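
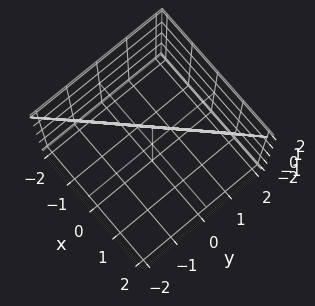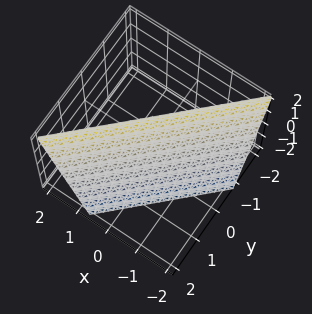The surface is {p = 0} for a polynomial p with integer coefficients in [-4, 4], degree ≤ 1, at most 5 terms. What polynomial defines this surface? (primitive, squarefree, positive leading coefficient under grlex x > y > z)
The degree is 1 — every cross-section is a straight line — this is a plane.
From the axis intercepts and sections: it crosses the z-axis at the gridline z = 2.
These observations pin down the coefficients.

3*x - 3*y - z + 2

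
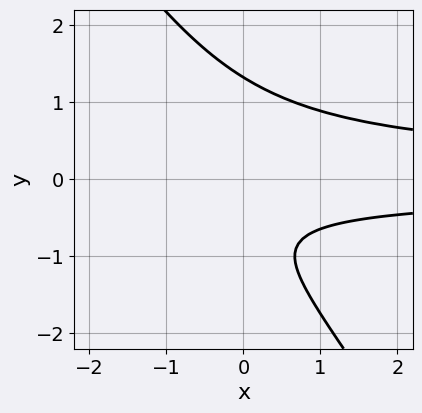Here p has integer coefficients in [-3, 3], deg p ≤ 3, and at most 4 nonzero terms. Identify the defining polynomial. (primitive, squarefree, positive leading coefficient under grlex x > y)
3*x*y^2 + 2*y^3 - 2*y - 2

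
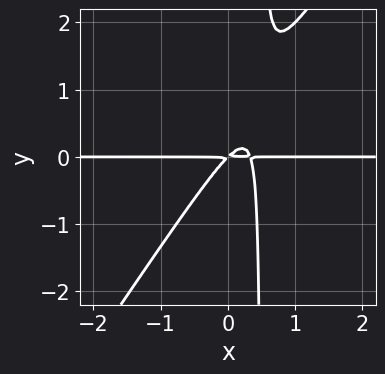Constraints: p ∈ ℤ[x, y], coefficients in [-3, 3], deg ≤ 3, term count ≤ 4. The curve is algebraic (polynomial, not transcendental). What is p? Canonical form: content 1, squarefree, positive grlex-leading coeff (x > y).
3*x^2*y - 2*x*y^2 - x*y + y^2

(a) Degree: a generic line meets the curve in up to 3 points, so deg p = 3.
(b) From the axis intercepts and sections: the visible x-axis segment lies entirely on the curve.
(c) Solving for integer coefficients yields p as stated.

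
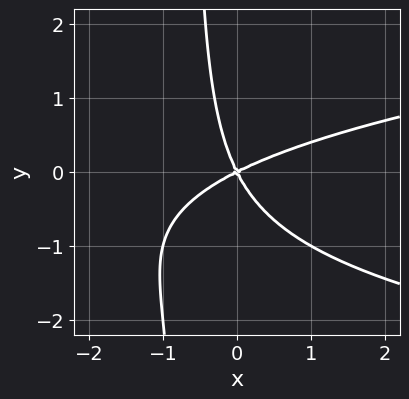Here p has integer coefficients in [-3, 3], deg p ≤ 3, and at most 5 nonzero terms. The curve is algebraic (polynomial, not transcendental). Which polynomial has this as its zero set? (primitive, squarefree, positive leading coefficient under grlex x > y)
3*x*y^2 - 2*x^2 + 3*x*y + 2*y^2

(a) The degree is 3 — the shape is more complex than any degree-2 curve.
(b) Against the integer gridlines: it meets the x-axis at x = 0 (among the integer gridlines); one y-axis crossing is at y = 0.
(c) Matching integer coefficients to the picture gives p.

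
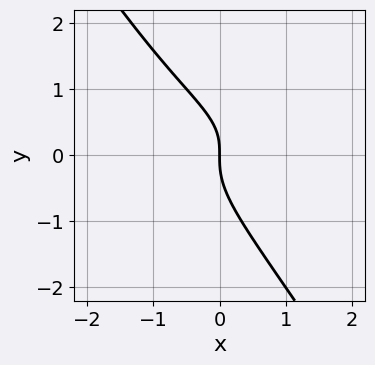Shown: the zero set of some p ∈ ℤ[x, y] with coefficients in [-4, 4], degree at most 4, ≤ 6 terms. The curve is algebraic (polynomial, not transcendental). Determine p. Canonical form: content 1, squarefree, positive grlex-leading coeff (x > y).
First, degree: no degree-2 curve has this shape, so deg p = 3.
Then, from the visible intercepts: one x-axis crossing is at x = 0; it crosses the y-axis at the gridline y = 0.
Finally, the integer polynomial consistent with all of this is the stated p.

3*x*y^2 + 2*y^3 - x*y + 2*x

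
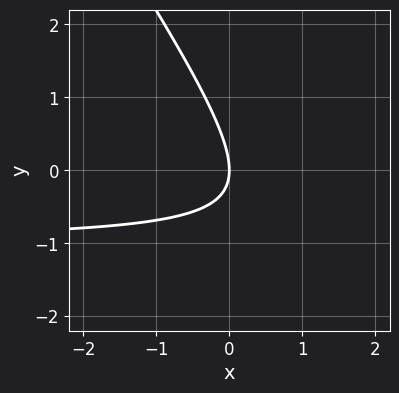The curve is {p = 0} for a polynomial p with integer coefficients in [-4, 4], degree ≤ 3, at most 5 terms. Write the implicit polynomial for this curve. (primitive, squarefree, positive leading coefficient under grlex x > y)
3*x*y + 2*y^2 + 3*x

deg p = 2.
Observable constraints: one y-axis crossing is at y = 0; it crosses the x-axis at the gridline x = 0.
Together with the visible shape, these determine p as stated.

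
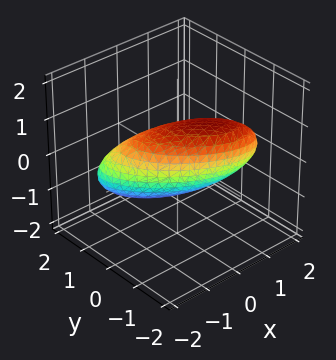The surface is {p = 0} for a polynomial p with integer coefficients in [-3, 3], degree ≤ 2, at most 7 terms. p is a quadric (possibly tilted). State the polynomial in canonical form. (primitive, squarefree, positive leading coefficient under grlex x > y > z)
First, degree: no degree-1 surface has this shape, so deg p = 2.
Next, observable constraints: the z-axis gridline crossings are at z ∈ {-1, 1}; among the integer gridlines, it crosses the y-axis at y ∈ {-1, 1}.
Finally, together with the visible shape, these determine p as stated.

2*x^2 + 3*x*y + 3*y^2 + 2*y*z + 3*z^2 - 3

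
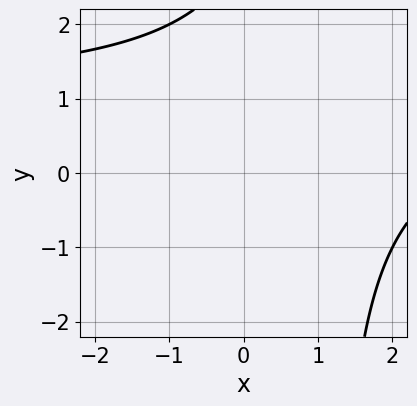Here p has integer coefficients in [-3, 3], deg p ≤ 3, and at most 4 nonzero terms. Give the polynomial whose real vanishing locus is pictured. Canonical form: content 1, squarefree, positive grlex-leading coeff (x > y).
x*y - x - y + 3

(a) The degree is 2 — the shape is more complex than any degree-1 curve.
(b) From the axis intercepts and sections: the curve avoids every integer x-axis point in the box; no y-intercept at any integer in the box.
(c) Matching integer coefficients to the picture gives p.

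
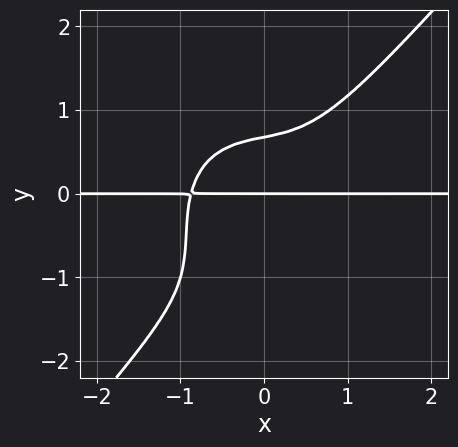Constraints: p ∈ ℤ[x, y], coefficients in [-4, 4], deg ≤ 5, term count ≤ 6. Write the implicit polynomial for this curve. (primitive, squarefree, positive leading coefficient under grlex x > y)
3*x^3*y - 2*y^4 + 2*x*y^2 - 3*y^3 + 2*y

1. The degree is 4 — a generic line meets the curve in up to 4 points.
2. Checking where it meets the axes: the visible x-axis segment lies entirely on the curve; it meets the y-axis at y = 0 (among the integer gridlines).
3. Solving for integer coefficients yields p as stated.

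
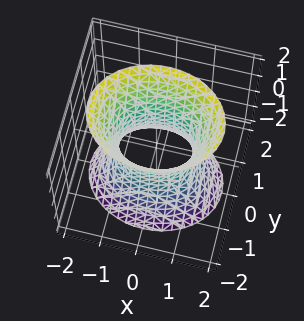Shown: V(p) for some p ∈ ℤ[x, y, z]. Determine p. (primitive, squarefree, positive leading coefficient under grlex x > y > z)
The degree is 2 — one connected sheet with a waist; a quadric.
Symmetries: mirror symmetry z ↦ −z ⇒ only even powers of z; it's symmetric under x → −x, forcing even powers of x; the y ↦ −y reflection is a symmetry, so y appears only in even powers.
Reading off the gridlines: among the integer gridlines, it crosses the x-axis at x ∈ {-1, 1}; no z-intercept at any integer in the box.
The integer polynomial consistent with all of this is the stated p.

2*x^2 + 3*y^2 - z^2 - 2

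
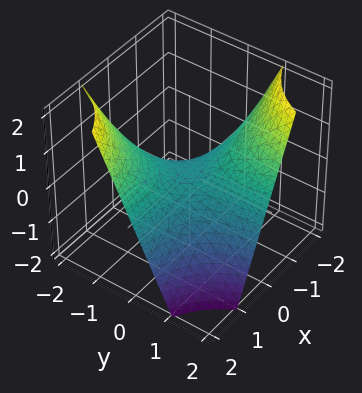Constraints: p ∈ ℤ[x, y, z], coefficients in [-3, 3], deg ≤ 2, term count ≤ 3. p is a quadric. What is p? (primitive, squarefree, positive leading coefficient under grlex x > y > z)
1. Degree: a saddle surface; a quadric, so deg p = 2.
2. From the axis intercepts and sections: one z-axis crossing is at z = 0; the visible x-axis segment lies entirely on the surface.
3. Matching integer coefficients to the picture gives p. Check: (0, -2, 0) on the y-axis lies on the surface, and p(0, -2, 0) = 0. ✓

x*y + z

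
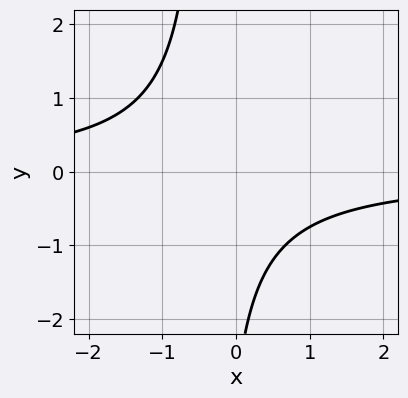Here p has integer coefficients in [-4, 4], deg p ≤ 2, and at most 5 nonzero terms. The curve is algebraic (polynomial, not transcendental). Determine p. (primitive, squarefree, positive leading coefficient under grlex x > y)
3*x*y + y + 3

1. Degree: a generic line meets the curve in up to 2 points, so deg p = 2.
2. From the visible intercepts: it misses every integer gridline on the y-axis; no x-intercept at any integer in the box.
3. The integer polynomial consistent with all of this is the stated p.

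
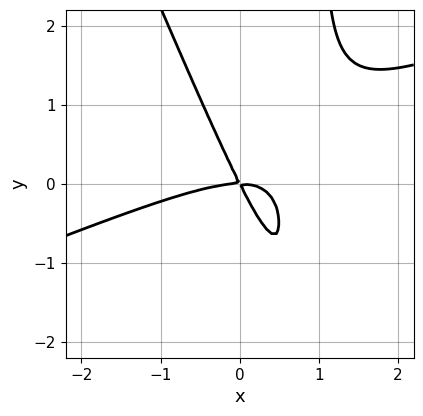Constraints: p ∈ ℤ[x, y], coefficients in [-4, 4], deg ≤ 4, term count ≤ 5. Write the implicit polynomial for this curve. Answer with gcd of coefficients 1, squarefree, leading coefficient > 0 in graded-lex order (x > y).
x^3 - 2*x^2*y - x*y^2 + 2*x*y + y^2

First, degree: the shape is more complex than any degree-2 curve, so deg p = 3.
Next, against the integer gridlines: it meets the y-axis at y = 0 (among the integer gridlines); it crosses the x-axis at the gridline x = 0.
Finally, fitting integer coefficients to these (and the overall shape) gives p.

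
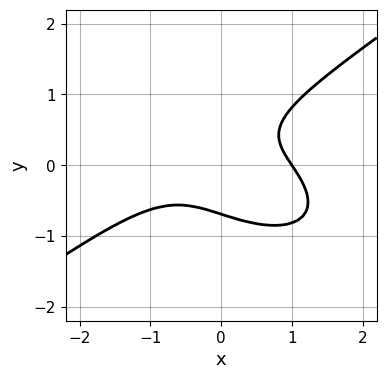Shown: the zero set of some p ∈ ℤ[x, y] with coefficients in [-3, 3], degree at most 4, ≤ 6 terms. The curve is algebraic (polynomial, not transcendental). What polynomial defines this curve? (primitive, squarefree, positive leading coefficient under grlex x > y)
First, the degree is 3 — no degree-2 curve has this shape.
Next, against the integer gridlines: it crosses the x-axis at the gridline x = 1.
Finally, the integer polynomial consistent with all of this is the stated p.

x^3 - 3*y^3 + 2*x*y - 1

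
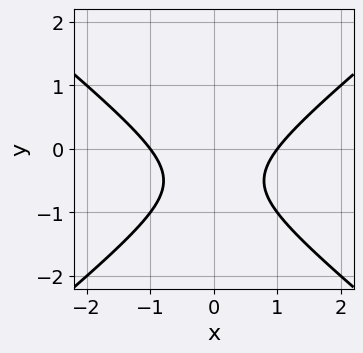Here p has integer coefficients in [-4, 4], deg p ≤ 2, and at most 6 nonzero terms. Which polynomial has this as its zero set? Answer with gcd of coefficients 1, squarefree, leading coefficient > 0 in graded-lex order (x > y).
2*x^2 - 3*y^2 - 3*y - 2

The degree is 2 — no degree-1 curve has this shape.
Symmetries: the x ↦ −x reflection is a symmetry, so x appears only in even powers.
Reading off the gridlines: it misses every integer gridline on the y-axis; among the integer gridlines, it crosses the x-axis at x ∈ {-1, 1}.
Solving for integer coefficients yields p as stated.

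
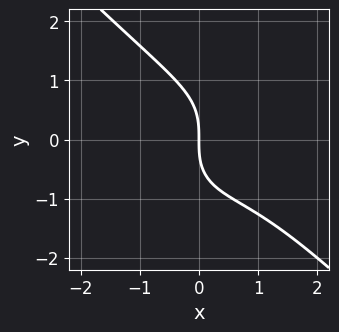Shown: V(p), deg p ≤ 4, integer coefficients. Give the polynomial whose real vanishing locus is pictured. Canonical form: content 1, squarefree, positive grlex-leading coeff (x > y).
x^3 + y^3 - x^2 + 2*x

First, degree: the shape is more complex than any degree-2 curve, so deg p = 3.
Next, against the integer gridlines: it meets the y-axis at y = 0 (among the integer gridlines); it crosses the x-axis at the gridline x = 0.
Finally, putting this together gives p.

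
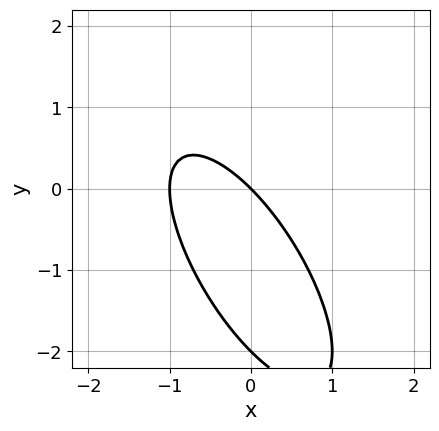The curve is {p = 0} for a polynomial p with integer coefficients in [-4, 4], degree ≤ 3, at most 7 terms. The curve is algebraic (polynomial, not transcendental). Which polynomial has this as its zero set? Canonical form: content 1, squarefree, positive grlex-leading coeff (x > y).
2*x^2 + 2*x*y + y^2 + 2*x + 2*y

deg p = 2. The shape is more complex than any degree-1 curve.
Checking where it meets the axes: among the integer gridlines, it crosses the y-axis at y ∈ {-2, 0}; the x-axis gridline crossings are at x ∈ {-1, 0}.
Together with the visible shape, these determine p as stated.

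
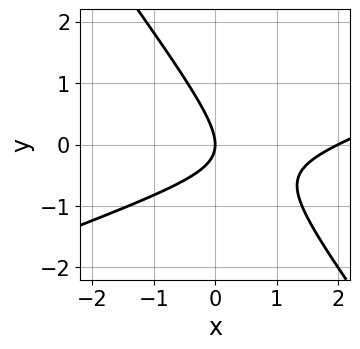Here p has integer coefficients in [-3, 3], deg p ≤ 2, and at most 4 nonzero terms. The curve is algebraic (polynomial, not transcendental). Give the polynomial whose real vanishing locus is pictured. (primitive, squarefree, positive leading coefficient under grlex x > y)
First, degree: a generic line meets the curve in up to 2 points, so deg p = 2.
Then, from the axis intercepts and sections: it meets the y-axis at y = 0 (among the integer gridlines); among the integer gridlines, it crosses the x-axis at x ∈ {0, 2}.
Finally, solving for integer coefficients yields p as stated.

x^2 - 2*x*y - 2*y^2 - 2*x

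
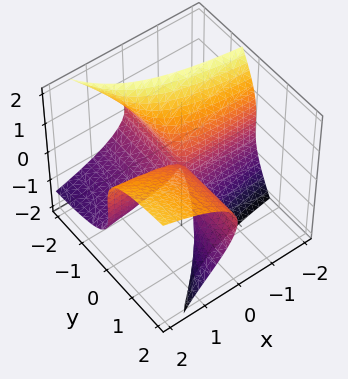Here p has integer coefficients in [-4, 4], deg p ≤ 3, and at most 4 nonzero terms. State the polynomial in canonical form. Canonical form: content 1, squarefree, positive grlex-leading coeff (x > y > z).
(a) The degree is 3 — no degree-2 surface has this shape.
(b) From the axis intercepts and sections: every point of the x-axis in the box is on the surface; the visible y-axis segment lies entirely on the surface; it crosses the z-axis at the gridline z = 0.
(c) Fitting integer coefficients to these (and the overall shape) gives p.

2*y*z^2 + z^3 - 3*x*y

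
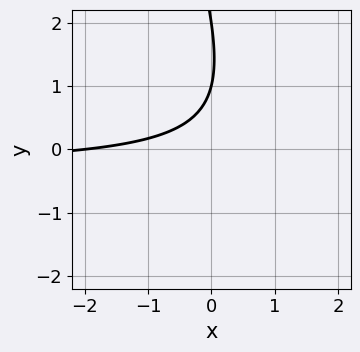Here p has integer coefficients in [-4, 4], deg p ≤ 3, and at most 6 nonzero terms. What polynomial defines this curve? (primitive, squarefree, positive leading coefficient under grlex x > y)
1. Degree: a generic line meets the curve in up to 2 points, so deg p = 2.
2. Observable constraints: it crosses the x-axis at the gridline x = -2; among the integer gridlines, it crosses the y-axis at y ∈ {1, 2}.
3. Putting this together gives p.

3*x*y + y^2 + x - 3*y + 2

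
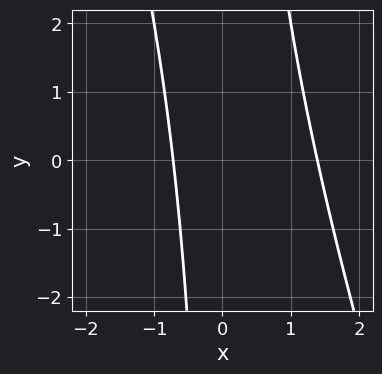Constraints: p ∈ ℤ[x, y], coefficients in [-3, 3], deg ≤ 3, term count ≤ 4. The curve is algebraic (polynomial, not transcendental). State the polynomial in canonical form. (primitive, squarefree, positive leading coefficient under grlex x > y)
3*x^2 + x*y - 2*x - 3

(a) deg p = 2. A generic line meets the curve in up to 2 points.
(b) Checking where it meets the axes: the curve avoids every integer y-axis point in the box.
(c) Together with the visible shape, these determine p as stated.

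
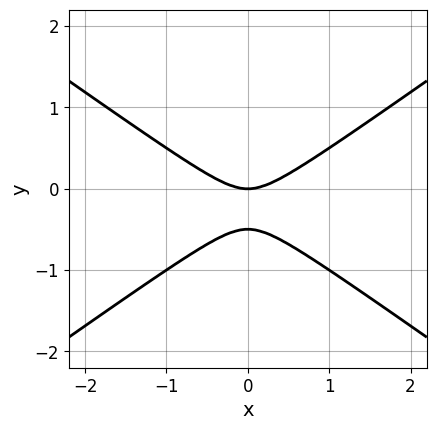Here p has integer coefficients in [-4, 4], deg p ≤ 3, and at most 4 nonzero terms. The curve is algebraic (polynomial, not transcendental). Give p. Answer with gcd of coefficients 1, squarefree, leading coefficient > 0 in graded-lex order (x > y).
First, the degree is 2 — a generic line meets the curve in up to 2 points.
Then, symmetries: it's symmetric under x → −x, forcing even powers of x.
Then, observable constraints: one x-axis crossing is at x = 0; one y-axis crossing is at y = 0.
Finally, solving for integer coefficients yields p as stated.

x^2 - 2*y^2 - y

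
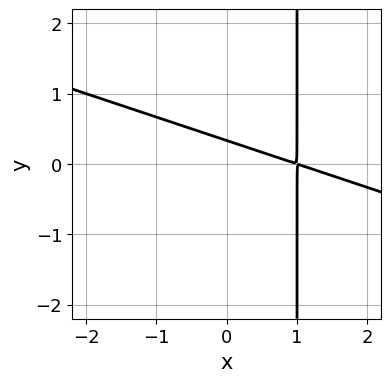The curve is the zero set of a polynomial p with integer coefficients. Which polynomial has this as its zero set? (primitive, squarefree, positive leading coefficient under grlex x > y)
x^2 + 3*x*y - 2*x - 3*y + 1

(a) deg p = 2. A generic line meets the curve in up to 2 points.
(b) Solving for integer coefficients yields p as stated.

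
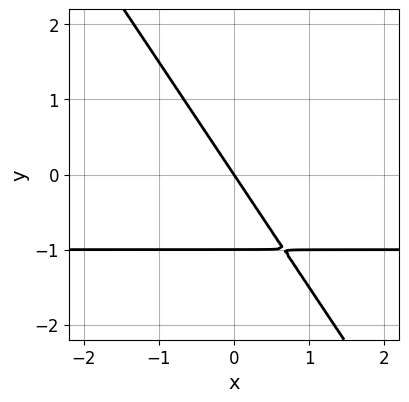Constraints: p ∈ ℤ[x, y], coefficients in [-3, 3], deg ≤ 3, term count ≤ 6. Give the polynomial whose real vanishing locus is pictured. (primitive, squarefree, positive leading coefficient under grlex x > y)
(a) deg p = 2. The shape is more complex than any degree-1 curve.
(b) Against the integer gridlines: among the integer gridlines, it crosses the y-axis at y ∈ {-1, 0}; one x-axis crossing is at x = 0.
(c) Fitting integer coefficients to these (and the overall shape) gives p.

3*x*y + 2*y^2 + 3*x + 2*y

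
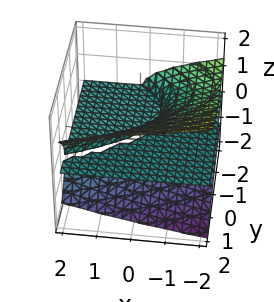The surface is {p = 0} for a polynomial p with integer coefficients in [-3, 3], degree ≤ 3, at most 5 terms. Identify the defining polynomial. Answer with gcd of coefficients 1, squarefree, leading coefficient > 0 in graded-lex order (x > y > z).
(a) I count 2 distinct pieces. They look like related sheets of one shape, so recover p as a whole.
(b) Degree: the shape is more complex than any degree-2 surface, so deg p = 3.
(c) Observable constraints: every point of the y-axis in the box is on the surface; the visible x-axis segment lies entirely on the surface; one z-axis crossing is at z = 0.
(d) Together with the visible shape, these determine p as stated.

y^2*z - 3*z^3 - 2*x*z + 2*y*z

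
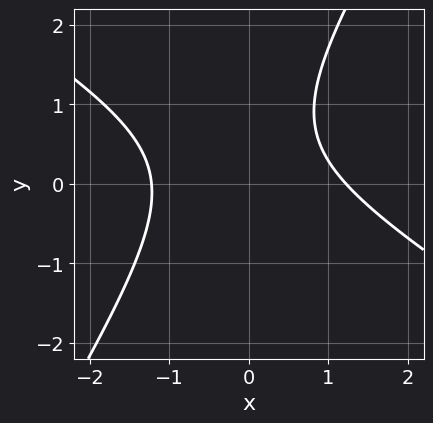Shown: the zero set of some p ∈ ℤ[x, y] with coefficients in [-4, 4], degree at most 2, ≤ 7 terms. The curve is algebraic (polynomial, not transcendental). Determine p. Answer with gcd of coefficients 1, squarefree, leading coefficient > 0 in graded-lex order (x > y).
2*x^2 + 2*x*y - 2*y^2 + 2*y - 3

1. The degree is 2 — a generic line meets the curve in up to 2 points.
2. Reading off the gridlines: it misses every integer gridline on the y-axis.
3. Matching integer coefficients to the picture gives p.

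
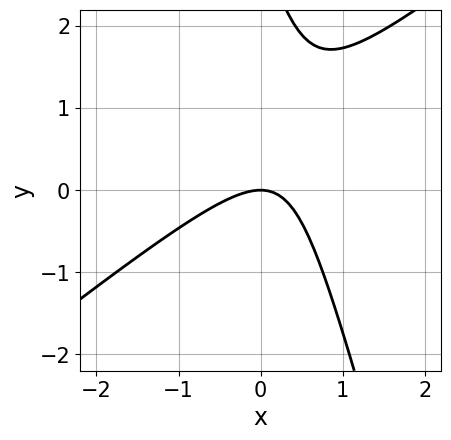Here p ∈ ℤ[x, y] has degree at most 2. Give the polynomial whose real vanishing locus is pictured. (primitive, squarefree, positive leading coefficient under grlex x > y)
deg p = 2.
From the visible intercepts: it meets the x-axis at x = 0 (among the integer gridlines); one y-axis crossing is at y = 0.
Fitting integer coefficients to these (and the overall shape) gives p.

3*x^2 - 3*x*y - y^2 + 3*y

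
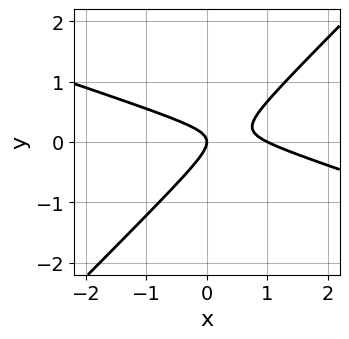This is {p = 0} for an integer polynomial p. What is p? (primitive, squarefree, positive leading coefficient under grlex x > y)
x^2 + 2*x*y - 3*y^2 - x

First, the degree is 2 — the shape is more complex than any degree-1 curve.
Next, checking where it meets the axes: it meets the y-axis at y = 0 (among the integer gridlines); the x-axis gridline crossings are at x ∈ {0, 1}.
Finally, putting this together gives p.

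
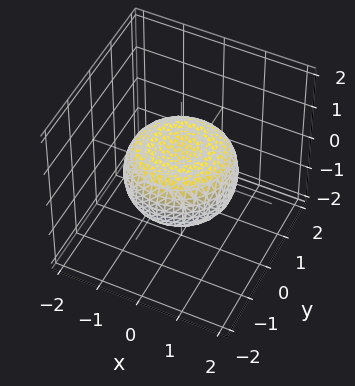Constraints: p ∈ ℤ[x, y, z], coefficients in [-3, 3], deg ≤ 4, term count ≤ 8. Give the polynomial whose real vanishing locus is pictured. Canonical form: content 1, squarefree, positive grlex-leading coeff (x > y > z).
First, the degree is 4 — no degree-3 surface has this shape.
Then, symmetries: the surface is invariant under rotation about z: p = q(x² + y², z).
Next, from the visible intercepts: a circular section at z = 0 has radius between 1 and 2.
Finally, these observations pin down the coefficients.

x^4 + 2*x^2*y^2 + y^4 - x^2 - y^2 + 2*z^2 - 1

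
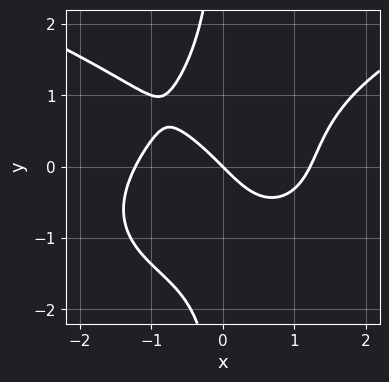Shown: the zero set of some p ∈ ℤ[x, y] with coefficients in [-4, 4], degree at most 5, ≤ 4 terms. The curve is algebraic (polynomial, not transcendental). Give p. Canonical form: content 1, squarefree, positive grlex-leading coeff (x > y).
1. The degree is 4 — a generic line meets the curve in up to 4 points.
2. From the visible intercepts: it meets the x-axis at x = 0 (among the integer gridlines); it crosses the y-axis at the gridline y = 0.
3. Assembling these constraints gives the stated polynomial.

2*x*y^3 - 2*x^3 + 3*x + 3*y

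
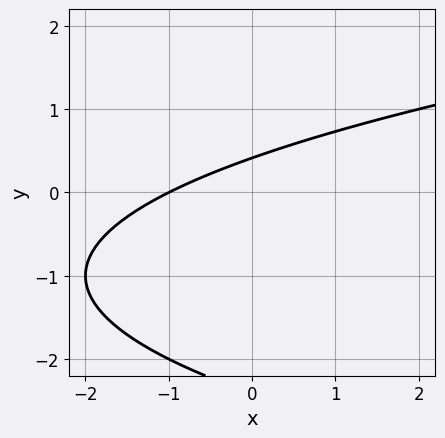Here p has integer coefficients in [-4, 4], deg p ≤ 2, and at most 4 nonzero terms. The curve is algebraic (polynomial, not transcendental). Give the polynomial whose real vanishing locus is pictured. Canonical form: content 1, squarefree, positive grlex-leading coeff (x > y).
First, degree: the shape is more complex than any degree-1 curve, so deg p = 2.
Then, against the integer gridlines: it meets the x-axis at x = -1 (among the integer gridlines).
Finally, these observations pin down the coefficients.

y^2 - x + 2*y - 1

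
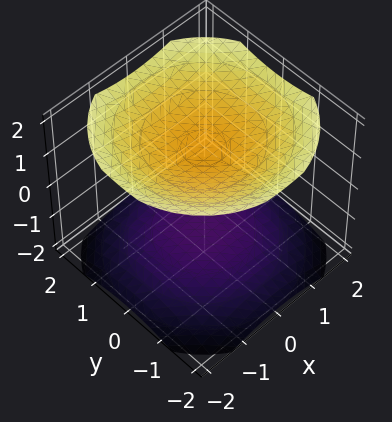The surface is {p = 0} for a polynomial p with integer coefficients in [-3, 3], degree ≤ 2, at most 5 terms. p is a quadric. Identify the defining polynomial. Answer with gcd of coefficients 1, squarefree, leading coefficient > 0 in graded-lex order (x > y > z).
x^2 + y^2 - 2*z^2 + 3

The picture has 2 separate pieces. They look like related sheets of one shape, so recover p as a whole.
Degree: two separate bowl-shaped sheets opening away from each other; a quadric, so deg p = 2.
Symmetries: mirror symmetry z ↦ −z ⇒ only even powers of z; the z-axis is an axis of rotation, so x and y enter only as x² + y².
From the axis intercepts and sections: the surface avoids every integer x-axis point in the box; no y-intercept at any integer in the box.
Assembling these constraints gives the stated polynomial.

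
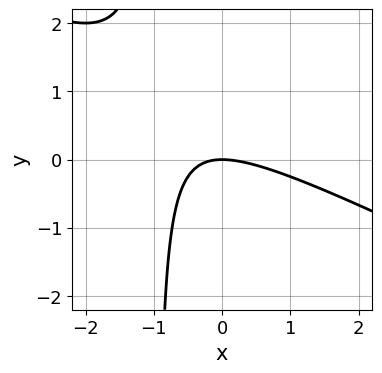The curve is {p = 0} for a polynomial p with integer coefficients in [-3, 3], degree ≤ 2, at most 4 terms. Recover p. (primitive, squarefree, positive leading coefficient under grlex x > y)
x^2 + 2*x*y + 2*y

First, the degree is 2 — a generic line meets the curve in up to 2 points.
Then, reading off the gridlines: it crosses the x-axis at the gridline x = 0; one y-axis crossing is at y = 0.
Finally, solving for integer coefficients yields p as stated.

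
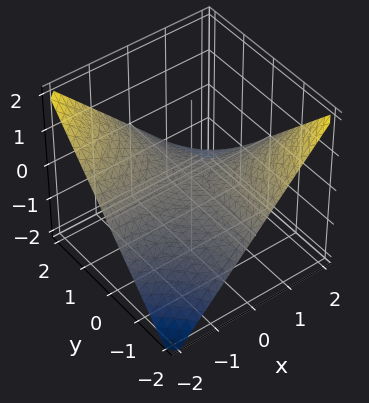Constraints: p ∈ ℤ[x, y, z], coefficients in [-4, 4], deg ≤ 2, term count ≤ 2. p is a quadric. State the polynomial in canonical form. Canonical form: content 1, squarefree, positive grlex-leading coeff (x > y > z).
x*y + 2*z

1. Degree: a hyperbolic paraboloid; a quadric, so deg p = 2.
2. Checking where it meets the axes: every point of the y-axis in the box is on the surface; one z-axis crossing is at z = 0; the visible x-axis segment lies entirely on the surface.
3. Assembling these constraints gives the stated polynomial.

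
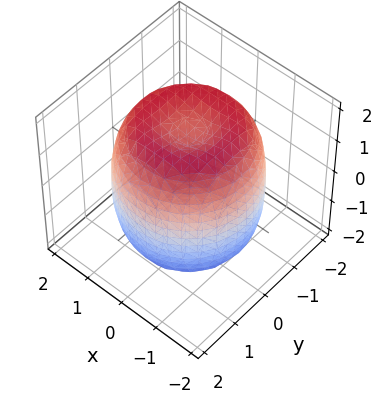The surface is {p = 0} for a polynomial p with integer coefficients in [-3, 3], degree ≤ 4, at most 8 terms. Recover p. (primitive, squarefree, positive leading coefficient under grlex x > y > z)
First, degree: the shape is more complex than any degree-3 surface, so deg p = 4.
Then, symmetries: rotational symmetry about the z-axis ⇒ p depends on x, y only through x² + y².
Next, observable constraints: a circular section at z = 0 has radius between 1 and 2.
Finally, putting this together gives p.

x^4 + 2*x^2*y^2 + y^4 - 2*x^2 - 2*y^2 + z^2 - 2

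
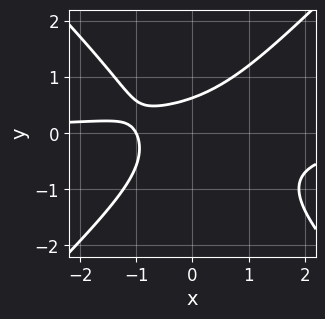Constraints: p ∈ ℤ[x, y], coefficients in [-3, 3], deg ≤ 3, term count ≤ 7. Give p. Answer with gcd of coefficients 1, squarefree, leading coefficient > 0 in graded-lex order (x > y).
(a) Degree: the shape is more complex than any degree-2 curve, so deg p = 3.
(b) Against the integer gridlines: one x-axis crossing is at x = -1.
(c) Solving for integer coefficients yields p as stated.

3*x^2*y - 3*y^3 + 2*x - 2*y + 2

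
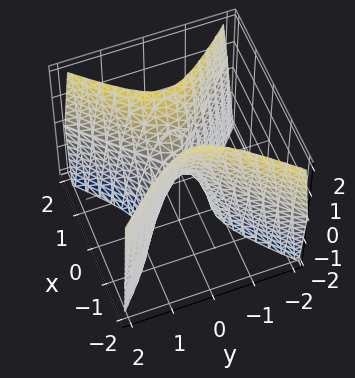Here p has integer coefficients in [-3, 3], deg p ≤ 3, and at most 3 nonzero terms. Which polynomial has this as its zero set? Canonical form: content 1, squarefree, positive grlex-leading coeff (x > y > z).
(a) Degree: a hyperbolic paraboloid; a quadric, so deg p = 2.
(b) Symmetries: the x ↦ −x reflection is a symmetry, so x appears only in even powers; the y ↦ −y reflection is a symmetry, so y appears only in even powers.
(c) From the visible intercepts: one z-axis crossing is at z = 0; one x-axis crossing is at x = 0.
(d) Solving for integer coefficients yields p as stated.

3*x^2 - 3*y^2 - z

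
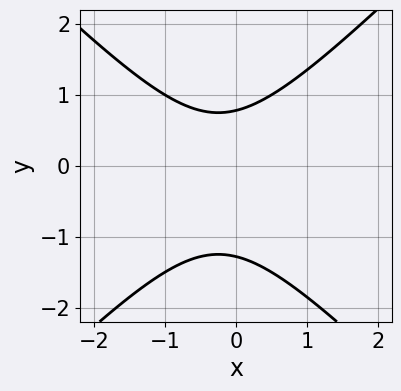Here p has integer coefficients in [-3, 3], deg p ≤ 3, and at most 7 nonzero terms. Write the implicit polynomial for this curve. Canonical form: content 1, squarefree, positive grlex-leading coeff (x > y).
The degree is 2 — no degree-1 curve has this shape.
From the axis intercepts and sections: the curve avoids every integer x-axis point in the box.
These observations pin down the coefficients.

2*x^2 - 2*y^2 + x - y + 2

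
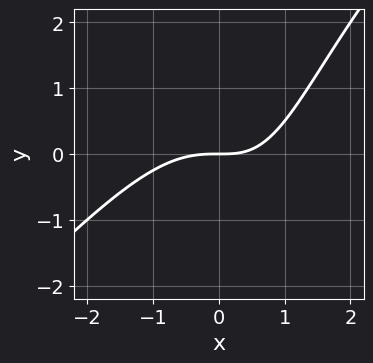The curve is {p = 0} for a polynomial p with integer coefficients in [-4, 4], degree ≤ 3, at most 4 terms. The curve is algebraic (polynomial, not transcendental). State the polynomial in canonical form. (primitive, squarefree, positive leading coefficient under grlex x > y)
Degree: the shape is more complex than any degree-2 curve, so deg p = 3.
Observable constraints: it meets the x-axis at x = 0 (among the integer gridlines); it meets the y-axis at y = 0 (among the integer gridlines).
Together with the visible shape, these determine p as stated.

x^3 - x^2*y + x*y - 2*y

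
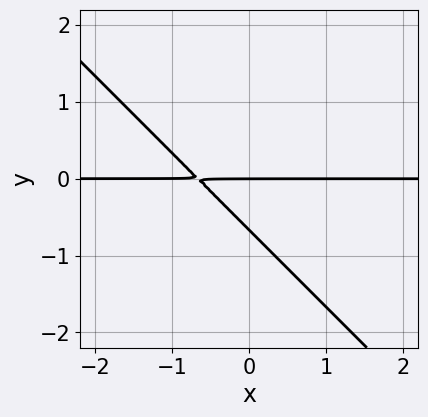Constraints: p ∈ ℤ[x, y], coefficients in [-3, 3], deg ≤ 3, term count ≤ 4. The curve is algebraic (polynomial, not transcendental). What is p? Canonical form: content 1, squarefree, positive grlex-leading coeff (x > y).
First, deg p = 2. The shape is more complex than any degree-1 curve.
Then, checking where it meets the axes: every point of the x-axis in the box is on the curve; it meets the y-axis at y = 0 (among the integer gridlines).
Finally, solving for integer coefficients yields p as stated.

3*x*y + 3*y^2 + 2*y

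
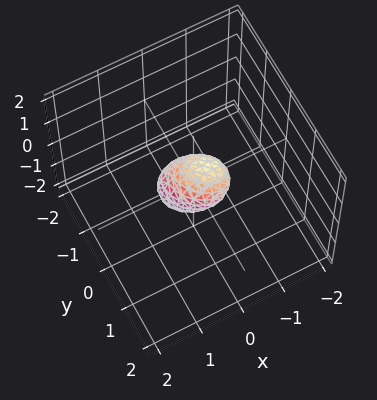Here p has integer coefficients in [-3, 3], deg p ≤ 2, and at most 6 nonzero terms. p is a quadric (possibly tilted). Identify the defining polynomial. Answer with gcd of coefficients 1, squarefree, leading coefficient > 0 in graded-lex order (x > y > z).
3*x^2 + 2*x*y + 2*x*z + 3*y^2 + 2*z^2 - 1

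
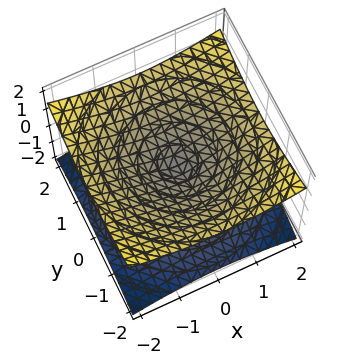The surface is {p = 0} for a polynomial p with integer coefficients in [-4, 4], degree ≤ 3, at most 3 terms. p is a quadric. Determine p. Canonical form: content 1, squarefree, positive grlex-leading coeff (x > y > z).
x^2 + y^2 - 3*z^2

deg p = 2. A double cone through the origin; a quadric.
Symmetries: the z ↦ −z reflection is a symmetry, so z appears only in even powers; rotational symmetry about the z-axis ⇒ p depends on x, y only through x² + y².
Checking where it meets the axes: a circular section at z = 1 has radius between 1 and 2; it crosses the x-axis at the gridline x = 0.
Fitting integer coefficients to these (and the overall shape) gives p.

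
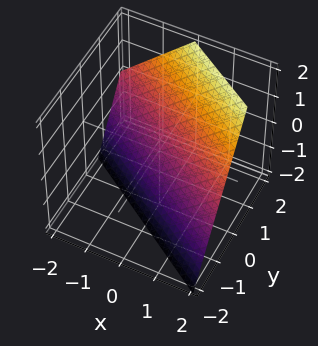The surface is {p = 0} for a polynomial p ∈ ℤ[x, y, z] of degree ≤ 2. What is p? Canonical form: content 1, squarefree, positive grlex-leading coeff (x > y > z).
2*x + 3*y - 2*z - 2

Degree: every cross-section is a straight line — this is a plane, so deg p = 1.
Checking where it meets the axes: one x-axis crossing is at x = 1; one z-axis crossing is at z = -1.
Together with the visible shape, these determine p as stated.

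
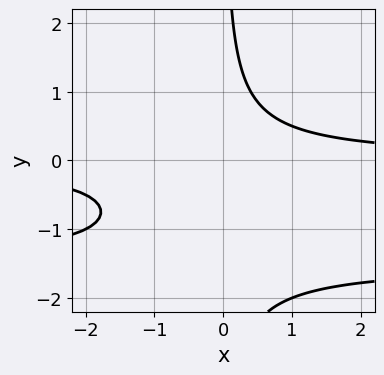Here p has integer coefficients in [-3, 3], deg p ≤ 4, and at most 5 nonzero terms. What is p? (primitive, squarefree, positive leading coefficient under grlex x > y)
2*x*y^2 + 3*x*y - 2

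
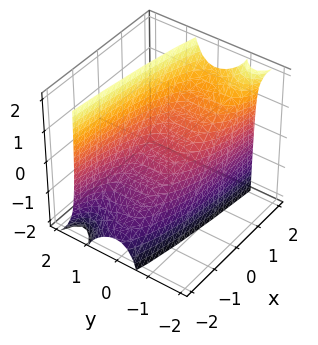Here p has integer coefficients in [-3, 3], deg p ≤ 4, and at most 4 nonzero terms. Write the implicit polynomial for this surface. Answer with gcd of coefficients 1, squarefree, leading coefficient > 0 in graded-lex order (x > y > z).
Degree: a generic line meets the surface in up to 3 points, so deg p = 3.
From the axis intercepts and sections: it crosses the y-axis at the gridline y = 0; it meets the x-axis at x = 0 (among the integer gridlines).
Together with the visible shape, these determine p as stated.

2*y^3 + 2*y^2*z + 2*x - 3*z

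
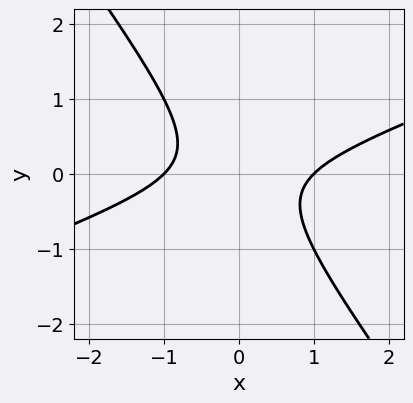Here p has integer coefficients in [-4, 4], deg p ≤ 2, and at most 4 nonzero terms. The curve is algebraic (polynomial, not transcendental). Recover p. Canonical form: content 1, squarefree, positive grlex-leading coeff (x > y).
x^2 - 2*x*y - 2*y^2 - 1

1. Degree: the shape is more complex than any degree-1 curve, so deg p = 2.
2. Checking where it meets the axes: no y-intercept at any integer in the box; the x-axis gridline crossings are at x ∈ {-1, 1}.
3. Putting this together gives p.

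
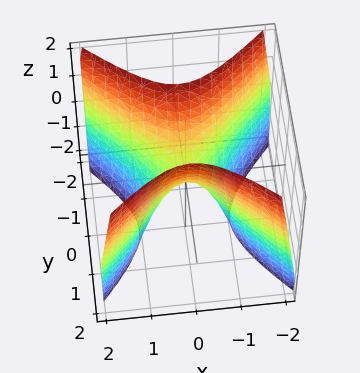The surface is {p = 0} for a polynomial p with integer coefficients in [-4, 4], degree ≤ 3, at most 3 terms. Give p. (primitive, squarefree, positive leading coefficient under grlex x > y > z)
1. deg p = 2. A hyperbolic paraboloid; a quadric.
2. Symmetries: the y ↦ −y reflection is a symmetry, so y appears only in even powers; it's symmetric under x → −x, forcing even powers of x.
3. Observable constraints: one y-axis crossing is at y = 0; one x-axis crossing is at x = 0; it crosses the z-axis at the gridline z = 0.
4. The integer polynomial consistent with all of this is the stated p.

2*x^2 - 2*y^2 + z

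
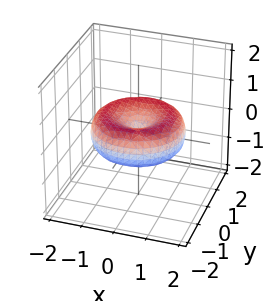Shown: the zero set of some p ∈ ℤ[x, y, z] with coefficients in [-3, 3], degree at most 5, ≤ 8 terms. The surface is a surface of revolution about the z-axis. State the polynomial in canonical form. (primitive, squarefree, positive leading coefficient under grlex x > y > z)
deg p = 4. A generic line meets the surface in up to 4 points.
Symmetries: rotational symmetry about the z-axis ⇒ p depends on x, y only through x² + y².
Against the integer gridlines: it crosses the z-axis at the gridline z = 0; a circular section at z = 0 has radius between 1 and 2.
These observations pin down the coefficients.

x^4 + 2*x^2*y^2 + y^4 - 2*x^2 - 2*y^2 + 3*z^2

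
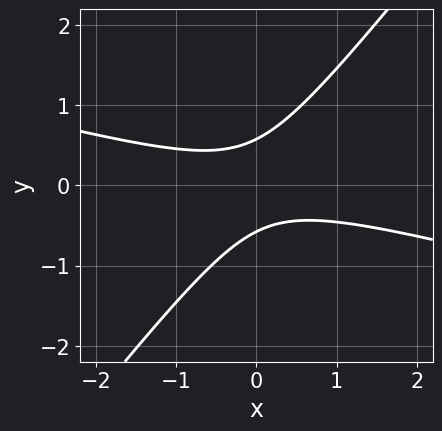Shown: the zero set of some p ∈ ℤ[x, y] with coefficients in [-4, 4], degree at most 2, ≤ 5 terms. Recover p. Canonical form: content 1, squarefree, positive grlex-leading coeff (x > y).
x^2 + 3*x*y - 3*y^2 + 1

First, degree: a generic line meets the curve in up to 2 points, so deg p = 2.
Then, reading off the gridlines: the curve avoids every integer x-axis point in the box.
Finally, together with the visible shape, these determine p as stated.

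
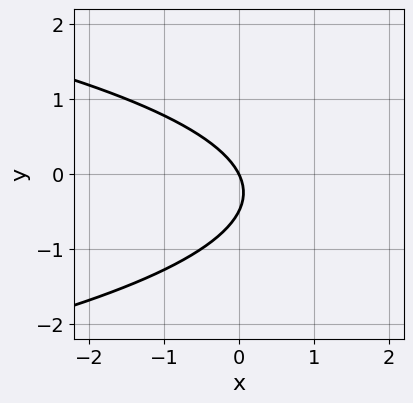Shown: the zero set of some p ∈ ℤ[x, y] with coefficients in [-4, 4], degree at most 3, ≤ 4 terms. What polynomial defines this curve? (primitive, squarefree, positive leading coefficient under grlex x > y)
2*y^2 + 2*x + y

(a) The degree is 2 — the shape is more complex than any degree-1 curve.
(b) Observable constraints: one y-axis crossing is at y = 0; one x-axis crossing is at x = 0.
(c) Solving for integer coefficients yields p as stated.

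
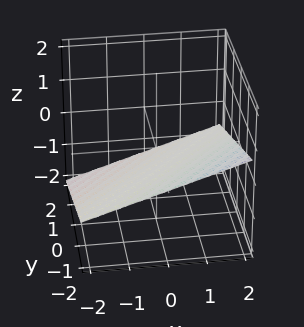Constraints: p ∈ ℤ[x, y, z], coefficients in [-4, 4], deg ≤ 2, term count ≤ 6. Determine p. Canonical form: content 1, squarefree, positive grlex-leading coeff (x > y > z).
deg p = 1. Every cross-section is a straight line — this is a plane.
From the visible intercepts: one y-axis crossing is at y = -2; it crosses the x-axis at the gridline x = 2.
Together with the visible shape, these determine p as stated.

x - y - 3*z - 2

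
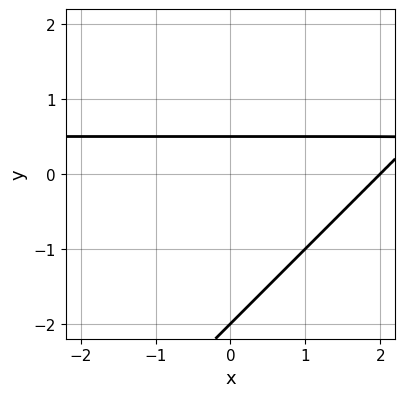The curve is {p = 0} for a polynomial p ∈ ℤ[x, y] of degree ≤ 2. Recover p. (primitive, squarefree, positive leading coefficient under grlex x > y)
1. Degree: no degree-1 curve has this shape, so deg p = 2.
2. From the axis intercepts and sections: it crosses the y-axis at the gridline y = -2; it crosses the x-axis at the gridline x = 2.
3. Matching integer coefficients to the picture gives p.

2*x*y - 2*y^2 - x - 3*y + 2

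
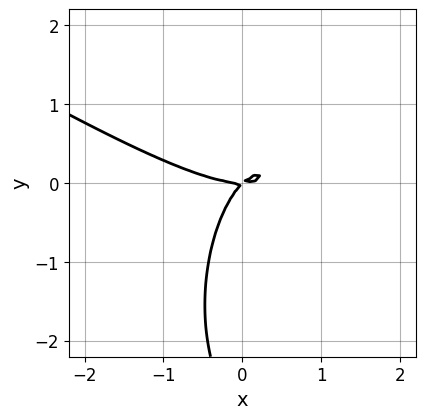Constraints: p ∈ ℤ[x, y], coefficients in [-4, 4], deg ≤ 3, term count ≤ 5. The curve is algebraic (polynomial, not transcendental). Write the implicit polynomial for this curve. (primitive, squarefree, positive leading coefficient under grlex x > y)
2*x^3 + 3*x^2*y + y^3 - 3*x*y + 3*y^2

The degree is 3 — no degree-2 curve has this shape.
Checking where it meets the axes: it crosses the y-axis at the gridline y = 0; it crosses the x-axis at the gridline x = 0.
The integer polynomial consistent with all of this is the stated p.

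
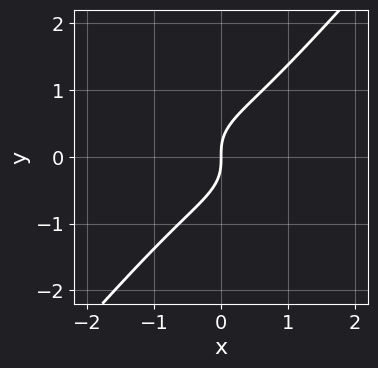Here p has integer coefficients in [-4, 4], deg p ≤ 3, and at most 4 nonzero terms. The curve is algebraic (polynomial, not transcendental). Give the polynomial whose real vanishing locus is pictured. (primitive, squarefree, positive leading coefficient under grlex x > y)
2*x^3 + 2*x*y^2 - 3*y^3 + 2*x

First, deg p = 3.
Then, from the axis intercepts and sections: it meets the x-axis at x = 0 (among the integer gridlines); it crosses the y-axis at the gridline y = 0.
Finally, solving for integer coefficients yields p as stated.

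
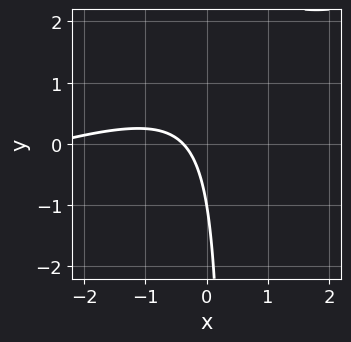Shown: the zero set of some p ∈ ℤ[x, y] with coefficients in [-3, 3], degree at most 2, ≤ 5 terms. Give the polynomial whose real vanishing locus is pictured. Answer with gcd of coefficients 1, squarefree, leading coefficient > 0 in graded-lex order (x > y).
x^2 - 3*x*y + 3*x + y + 1

First, deg p = 2. No degree-1 curve has this shape.
Next, observable constraints: it crosses the y-axis at the gridline y = -1.
Finally, putting this together gives p.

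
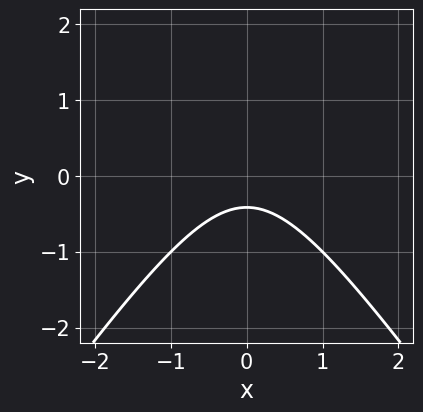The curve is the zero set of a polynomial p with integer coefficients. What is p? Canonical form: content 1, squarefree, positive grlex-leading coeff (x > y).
The degree is 2 — a generic line meets the curve in up to 2 points.
Symmetries: mirror symmetry x ↦ −x ⇒ only even powers of x.
From the axis intercepts and sections: no x-intercept at any integer in the box.
Matching integer coefficients to the picture gives p.

2*x^2 - y^2 + 2*y + 1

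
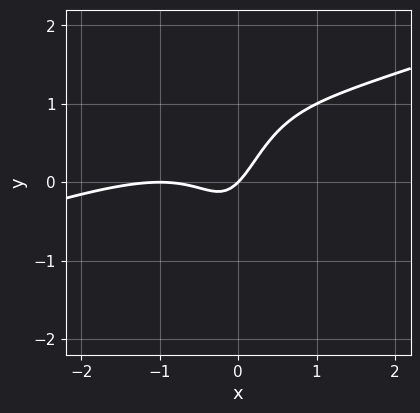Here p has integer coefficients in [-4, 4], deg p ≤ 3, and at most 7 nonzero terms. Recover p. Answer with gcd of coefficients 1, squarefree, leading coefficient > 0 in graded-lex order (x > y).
x^3 - 3*x^2*y + 2*x^2 + x - y

First, deg p = 3.
Next, against the integer gridlines: the x-axis gridline crossings are at x ∈ {-1, 0}; one y-axis crossing is at y = 0.
Finally, matching integer coefficients to the picture gives p.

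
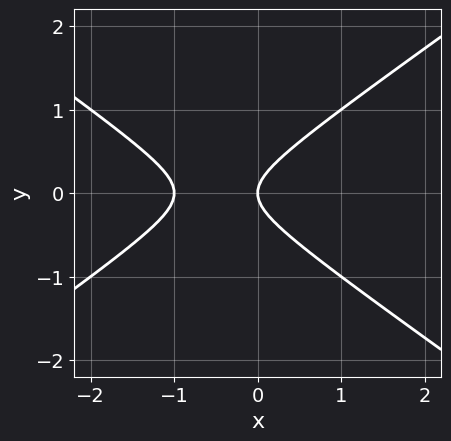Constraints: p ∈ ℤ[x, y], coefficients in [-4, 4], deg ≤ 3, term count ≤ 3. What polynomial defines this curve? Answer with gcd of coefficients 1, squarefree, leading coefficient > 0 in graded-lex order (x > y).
First, degree: the shape is more complex than any degree-1 curve, so deg p = 2.
Then, symmetries: it's symmetric under y → −y, forcing even powers of y.
Then, checking where it meets the axes: among the integer gridlines, it crosses the x-axis at x ∈ {-1, 0}; one y-axis crossing is at y = 0.
Finally, fitting integer coefficients to these (and the overall shape) gives p.

x^2 - 2*y^2 + x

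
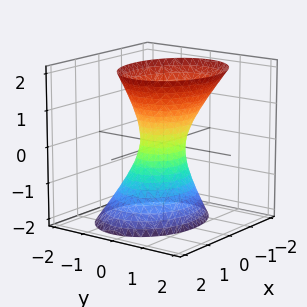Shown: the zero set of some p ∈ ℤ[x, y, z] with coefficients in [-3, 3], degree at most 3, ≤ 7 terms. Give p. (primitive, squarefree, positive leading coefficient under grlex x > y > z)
2*x^2 + 3*y^2 - y*z - z^2 - 1

(a) deg p = 2. No degree-1 surface has this shape.
(b) From the axis intercepts and sections: it misses every integer gridline on the z-axis.
(c) Together with the visible shape, these determine p as stated.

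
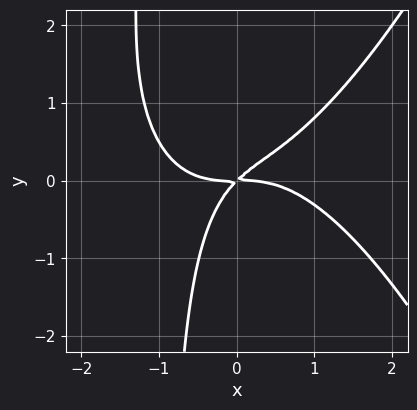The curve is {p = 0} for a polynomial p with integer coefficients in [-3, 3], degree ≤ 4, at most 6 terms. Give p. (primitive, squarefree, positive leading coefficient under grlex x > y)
The degree is 4 — the shape is more complex than any degree-3 curve.
From the axis intercepts and sections: one y-axis crossing is at y = 0; it crosses the x-axis at the gridline x = 0.
Solving for integer coefficients yields p as stated.

x^4 - 2*x*y^2 + 2*x*y - 2*y^2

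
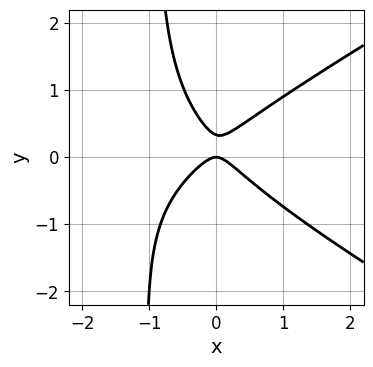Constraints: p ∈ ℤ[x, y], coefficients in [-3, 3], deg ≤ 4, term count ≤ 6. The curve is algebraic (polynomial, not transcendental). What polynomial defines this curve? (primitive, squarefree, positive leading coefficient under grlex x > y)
x^3 - 3*x*y^2 + 3*x^2 - 3*y^2 + y

(a) The degree is 3 — the shape is more complex than any degree-2 curve.
(b) Against the integer gridlines: it crosses the y-axis at the gridline y = 0; it crosses the x-axis at the gridline x = 0.
(c) Solving for integer coefficients yields p as stated.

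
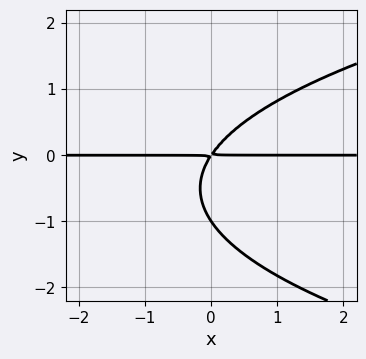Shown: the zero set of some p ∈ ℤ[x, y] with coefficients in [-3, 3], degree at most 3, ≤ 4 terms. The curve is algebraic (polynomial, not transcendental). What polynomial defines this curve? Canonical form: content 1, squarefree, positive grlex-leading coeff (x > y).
2*y^3 - 3*x*y + 2*y^2

(a) The degree is 3 — a generic line meets the curve in up to 3 points.
(b) From the visible intercepts: one y-axis crossing is at y = -1; every point of the x-axis in the box is on the curve.
(c) Solving for integer coefficients yields p as stated.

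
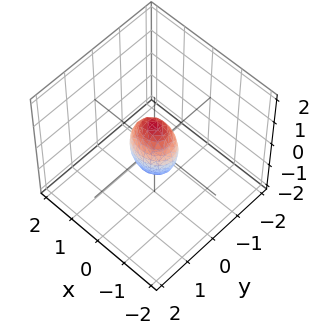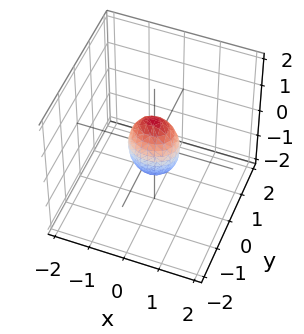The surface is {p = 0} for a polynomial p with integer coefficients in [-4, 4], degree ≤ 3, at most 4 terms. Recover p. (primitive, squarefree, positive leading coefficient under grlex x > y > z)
The degree is 2 — bounded and convex; a quadric.
Symmetries: mirror symmetry y ↦ −y ⇒ only even powers of y; mirror symmetry z ↦ −z ⇒ only even powers of z; the x ↦ −x reflection is a symmetry, so x appears only in even powers.
Checking where it meets the axes: the z-axis gridline crossings are at z ∈ {-1, 1}.
These observations pin down the coefficients.

2*x^2 + 3*y^2 + z^2 - 1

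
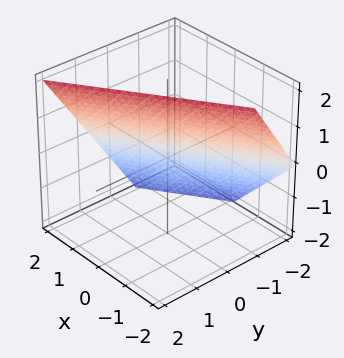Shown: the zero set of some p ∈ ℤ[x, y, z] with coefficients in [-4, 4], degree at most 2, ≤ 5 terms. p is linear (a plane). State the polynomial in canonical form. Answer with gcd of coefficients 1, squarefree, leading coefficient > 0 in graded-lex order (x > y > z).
1. Degree: the surface is flat (a plane), so deg p = 1.
2. Against the integer gridlines: it crosses the z-axis at the gridline z = 1; one x-axis crossing is at x = 1.
3. Putting this together gives p.

2*x - 3*y + 2*z - 2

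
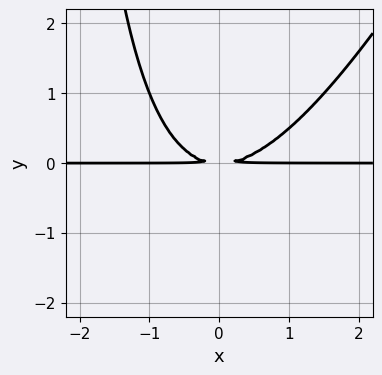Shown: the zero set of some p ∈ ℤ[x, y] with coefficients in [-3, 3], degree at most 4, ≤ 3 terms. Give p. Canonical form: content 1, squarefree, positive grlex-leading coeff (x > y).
2*x^2*y - x*y^2 - 3*y^2

1. The degree is 3 — the shape is more complex than any degree-2 curve.
2. Observable constraints: the visible x-axis segment lies entirely on the curve.
3. Assembling these constraints gives the stated polynomial.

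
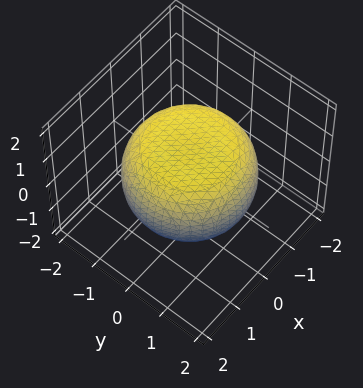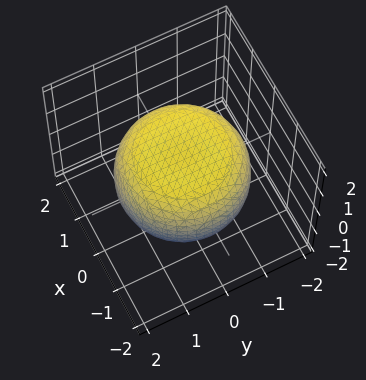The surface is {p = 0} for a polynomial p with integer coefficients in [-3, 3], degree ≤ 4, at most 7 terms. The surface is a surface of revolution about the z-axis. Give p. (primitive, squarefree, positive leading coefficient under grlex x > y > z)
x^4 + 2*x^2*y^2 + y^4 - x^2 - y^2 + 3*z^2 - 3

Degree: the shape is more complex than any degree-3 surface, so deg p = 4.
Symmetries: rotational symmetry about the z-axis ⇒ p depends on x, y only through x² + y².
From the axis intercepts and sections: among the integer gridlines, it crosses the z-axis at z ∈ {-1, 1}; a circular section at z = 1 has radius exactly 1.
Together with the visible shape, these determine p as stated.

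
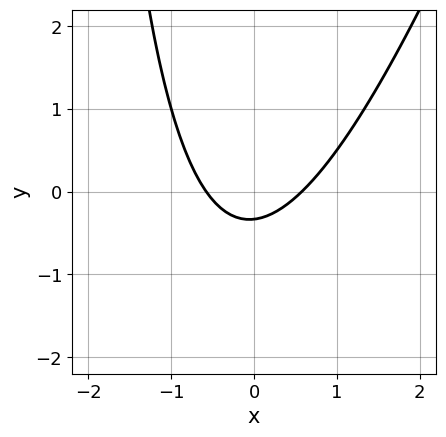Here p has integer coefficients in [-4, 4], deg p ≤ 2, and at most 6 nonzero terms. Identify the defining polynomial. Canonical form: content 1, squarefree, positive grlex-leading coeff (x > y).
1. Degree: the shape is more complex than any degree-1 curve, so deg p = 2.
2. The integer polynomial consistent with all of this is the stated p.

3*x^2 - x*y - 3*y - 1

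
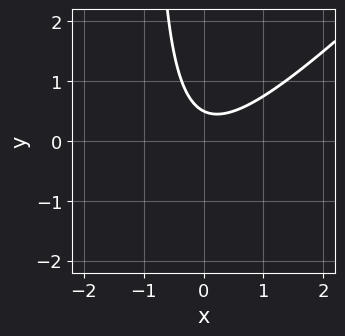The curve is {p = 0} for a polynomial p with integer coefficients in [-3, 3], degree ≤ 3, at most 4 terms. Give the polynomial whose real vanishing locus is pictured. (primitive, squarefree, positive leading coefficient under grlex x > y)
2*x^2 - 2*x*y - 2*y + 1

deg p = 2.
Against the integer gridlines: no x-intercept at any integer in the box.
Solving for integer coefficients yields p as stated.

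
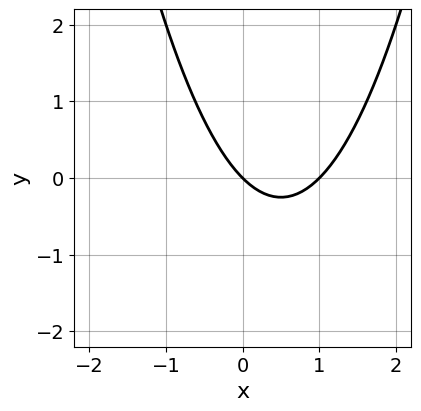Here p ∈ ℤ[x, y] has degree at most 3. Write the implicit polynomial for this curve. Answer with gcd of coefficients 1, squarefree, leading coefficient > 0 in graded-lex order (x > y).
First, the degree is 2 — a generic line meets the curve in up to 2 points.
Next, checking where it meets the axes: it crosses the y-axis at the gridline y = 0; the x-axis gridline crossings are at x ∈ {0, 1}.
Finally, assembling these constraints gives the stated polynomial.

x^2 - x - y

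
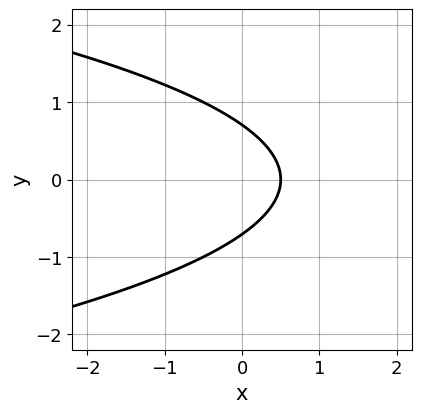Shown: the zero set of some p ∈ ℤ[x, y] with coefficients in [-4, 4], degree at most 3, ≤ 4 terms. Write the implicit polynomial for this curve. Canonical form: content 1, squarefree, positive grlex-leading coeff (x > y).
2*y^2 + 2*x - 1

First, degree: the shape is more complex than any degree-1 curve, so deg p = 2.
Next, symmetries: it's symmetric under y → −y, forcing even powers of y.
Finally, together with the visible shape, these determine p as stated.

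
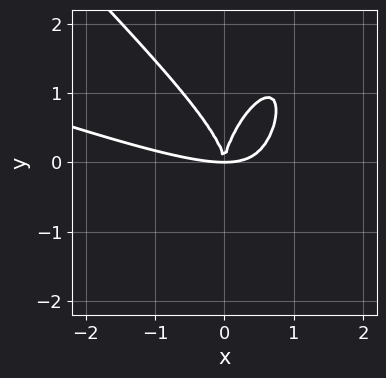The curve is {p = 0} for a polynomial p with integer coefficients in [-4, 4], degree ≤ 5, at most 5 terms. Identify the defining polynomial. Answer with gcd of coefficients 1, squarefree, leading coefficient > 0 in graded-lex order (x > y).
x^4 + 3*x^3*y - x*y^3 + y^4 - 3*x^2*y

First, degree: no degree-3 curve has this shape, so deg p = 4.
Finally, the integer polynomial consistent with all of this is the stated p.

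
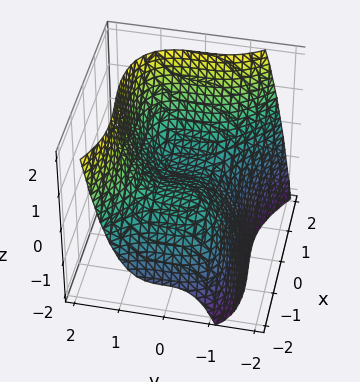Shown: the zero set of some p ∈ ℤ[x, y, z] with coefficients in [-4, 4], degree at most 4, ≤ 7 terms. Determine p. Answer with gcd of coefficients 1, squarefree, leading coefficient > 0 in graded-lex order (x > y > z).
First, degree: the shape is more complex than any degree-2 surface, so deg p = 3.
Next, observable constraints: one y-axis crossing is at y = 0; it crosses the z-axis at the gridline z = 0; it crosses the x-axis at the gridline x = 0.
Finally, fitting integer coefficients to these (and the overall shape) gives p.

x^3 + 2*y^3 + x^2 - x - 3*z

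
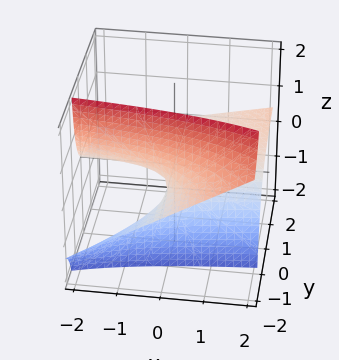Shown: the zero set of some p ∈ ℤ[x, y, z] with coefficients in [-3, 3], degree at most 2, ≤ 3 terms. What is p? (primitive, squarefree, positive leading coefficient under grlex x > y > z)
x*y - 3*y*z - 3*z

(a) Degree: a generic line meets the surface in up to 2 points, so deg p = 2.
(b) From the visible intercepts: the visible x-axis segment lies entirely on the surface; one z-axis crossing is at z = 0; every point of the y-axis in the box is on the surface.
(c) Fitting integer coefficients to these (and the overall shape) gives p.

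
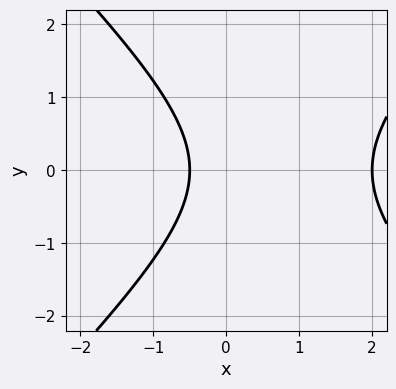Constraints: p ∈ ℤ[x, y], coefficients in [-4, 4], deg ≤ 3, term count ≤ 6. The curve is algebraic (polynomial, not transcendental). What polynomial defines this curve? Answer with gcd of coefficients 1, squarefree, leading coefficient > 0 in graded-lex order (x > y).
1. The degree is 2 — the shape is more complex than any degree-1 curve.
2. Symmetries: the y ↦ −y reflection is a symmetry, so y appears only in even powers.
3. Checking where it meets the axes: one x-axis crossing is at x = 2; the curve avoids every integer y-axis point in the box.
4. These observations pin down the coefficients.

2*x^2 - 2*y^2 - 3*x - 2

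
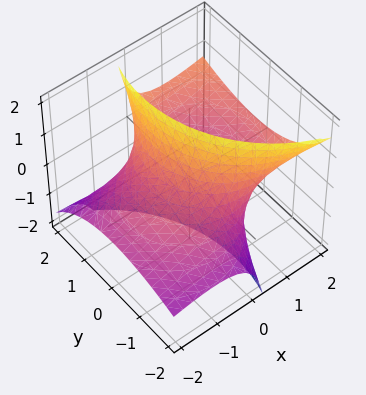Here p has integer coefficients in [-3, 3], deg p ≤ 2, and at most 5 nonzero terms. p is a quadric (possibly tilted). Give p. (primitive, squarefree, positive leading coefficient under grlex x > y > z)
x^2 - 3*x*z + y^2 - y*z - 2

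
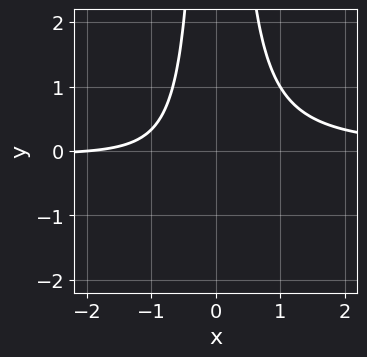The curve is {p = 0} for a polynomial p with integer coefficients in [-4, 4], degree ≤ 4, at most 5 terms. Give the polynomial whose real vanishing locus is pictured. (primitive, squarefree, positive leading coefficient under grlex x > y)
(a) Degree: no degree-2 curve has this shape, so deg p = 3.
(b) Observable constraints: it meets the x-axis at x = -2 (among the integer gridlines); it misses every integer gridline on the y-axis.
(c) Matching integer coefficients to the picture gives p.

3*x^2*y - x - 2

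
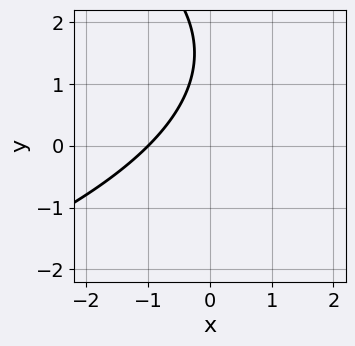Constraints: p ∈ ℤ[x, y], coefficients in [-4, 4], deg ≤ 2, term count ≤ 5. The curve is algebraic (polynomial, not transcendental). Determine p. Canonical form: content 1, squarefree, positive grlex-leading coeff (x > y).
First, degree: the shape is more complex than any degree-1 curve, so deg p = 2.
Next, from the axis intercepts and sections: one x-axis crossing is at x = -1; no y-intercept at any integer in the box.
Finally, assembling these constraints gives the stated polynomial.

y^2 + 3*x - 3*y + 3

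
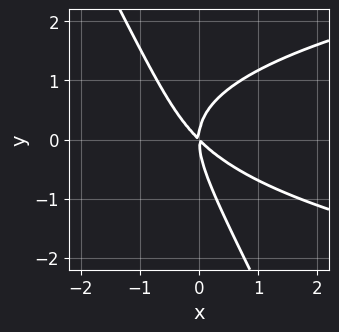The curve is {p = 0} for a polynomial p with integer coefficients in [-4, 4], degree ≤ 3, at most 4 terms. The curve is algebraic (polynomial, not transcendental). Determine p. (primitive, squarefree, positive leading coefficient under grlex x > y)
(a) Degree: no degree-2 curve has this shape, so deg p = 3.
(b) From the axis intercepts and sections: it meets the y-axis at y = 0 (among the integer gridlines); it meets the x-axis at x = 0 (among the integer gridlines).
(c) These observations pin down the coefficients.

2*x*y^2 + y^3 - 2*x^2 - 2*x*y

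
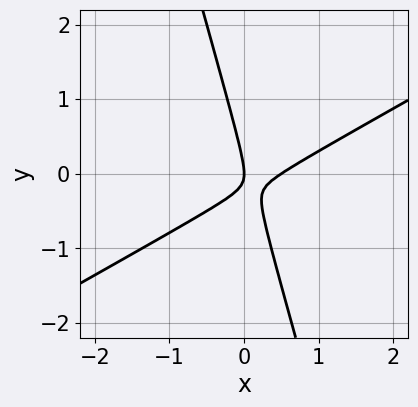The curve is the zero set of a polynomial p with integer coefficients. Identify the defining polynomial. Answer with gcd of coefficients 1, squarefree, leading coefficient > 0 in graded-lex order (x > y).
2*x^2 - 3*x*y - y^2 - x

1. The degree is 2 — the shape is more complex than any degree-1 curve.
2. From the visible intercepts: one x-axis crossing is at x = 0; one y-axis crossing is at y = 0.
3. Together with the visible shape, these determine p as stated.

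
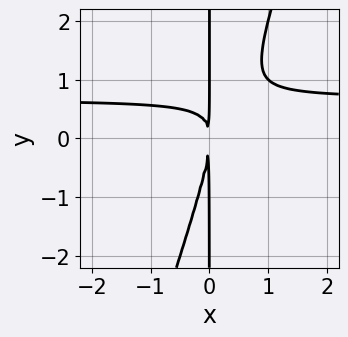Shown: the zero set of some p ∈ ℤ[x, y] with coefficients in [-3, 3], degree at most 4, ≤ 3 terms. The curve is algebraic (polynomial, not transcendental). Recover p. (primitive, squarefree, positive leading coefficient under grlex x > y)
First, deg p = 3. No degree-2 curve has this shape.
Then, reading off the gridlines: the visible y-axis segment lies entirely on the curve.
Finally, these observations pin down the coefficients.

3*x^2*y - x*y^2 - 2*x^2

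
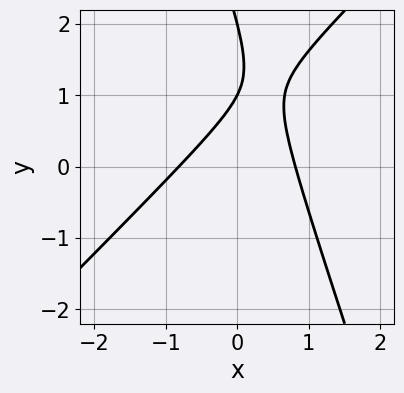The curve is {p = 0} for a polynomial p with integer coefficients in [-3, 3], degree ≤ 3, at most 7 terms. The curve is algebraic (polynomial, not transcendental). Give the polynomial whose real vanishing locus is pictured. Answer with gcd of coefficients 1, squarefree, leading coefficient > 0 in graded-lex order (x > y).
3*x^2 - 2*x*y - y^2 + 3*y - 2

(a) The degree is 2 — a generic line meets the curve in up to 2 points.
(b) From the axis intercepts and sections: among the integer gridlines, it crosses the y-axis at y ∈ {1, 2}.
(c) These observations pin down the coefficients.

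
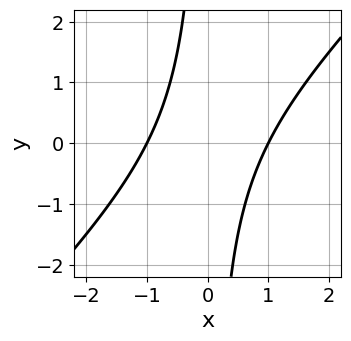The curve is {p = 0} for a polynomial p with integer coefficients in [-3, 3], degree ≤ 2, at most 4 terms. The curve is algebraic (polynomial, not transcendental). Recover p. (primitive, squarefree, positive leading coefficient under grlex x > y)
(a) The degree is 2 — a generic line meets the curve in up to 2 points.
(b) From the visible intercepts: the x-axis gridline crossings are at x ∈ {-1, 1}; the curve avoids every integer y-axis point in the box.
(c) Matching integer coefficients to the picture gives p.

x^2 - x*y - 1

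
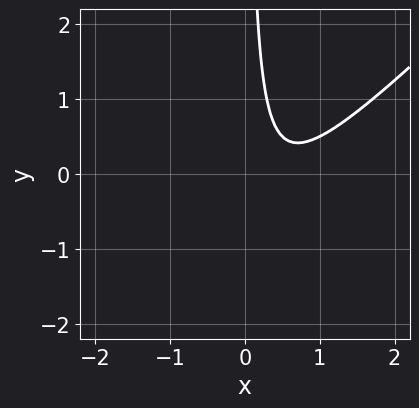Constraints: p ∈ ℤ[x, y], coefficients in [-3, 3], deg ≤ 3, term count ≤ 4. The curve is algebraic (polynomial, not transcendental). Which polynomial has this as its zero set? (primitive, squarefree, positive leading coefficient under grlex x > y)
(a) deg p = 2.
(b) Reading off the gridlines: no y-intercept at any integer in the box; no x-intercept at any integer in the box.
(c) Fitting integer coefficients to these (and the overall shape) gives p.

2*x^2 - 2*x*y - 2*x + 1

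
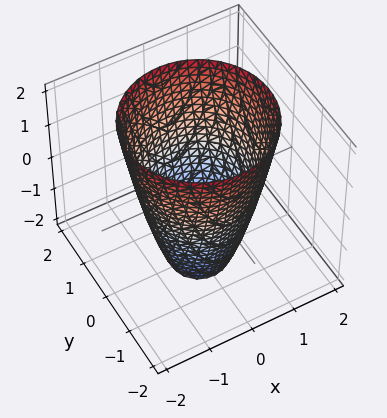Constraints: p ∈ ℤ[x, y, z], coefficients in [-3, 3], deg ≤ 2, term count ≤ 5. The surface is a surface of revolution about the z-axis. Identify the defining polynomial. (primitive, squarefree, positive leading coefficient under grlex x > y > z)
2*x^2 + 2*y^2 - z - 3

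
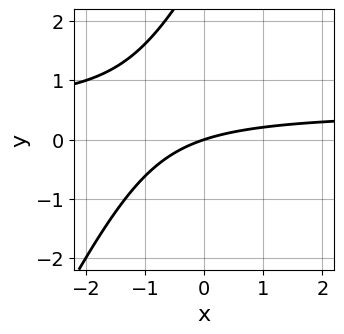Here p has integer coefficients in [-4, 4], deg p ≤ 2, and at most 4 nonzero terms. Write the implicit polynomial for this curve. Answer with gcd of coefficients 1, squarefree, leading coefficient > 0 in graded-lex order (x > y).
First, the degree is 2 — the shape is more complex than any degree-1 curve.
Then, reading off the gridlines: it crosses the y-axis at the gridline y = 0; it crosses the x-axis at the gridline x = 0.
Finally, putting this together gives p.

2*x*y - y^2 - x + 3*y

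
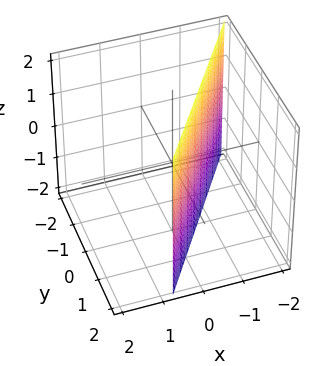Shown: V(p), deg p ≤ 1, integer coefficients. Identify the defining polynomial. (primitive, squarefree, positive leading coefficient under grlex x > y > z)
First, deg p = 1. Every cross-section is a straight line — this is a plane.
Then, checking where it meets the axes: one y-axis crossing is at y = 1; it misses every integer gridline on the z-axis.
Finally, fitting integer coefficients to these (and the overall shape) gives p.

3*x - 2*y + 2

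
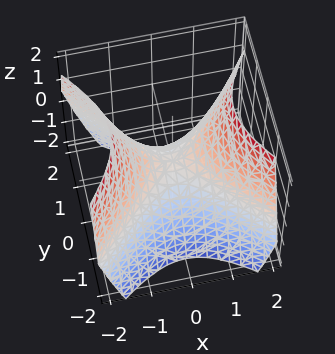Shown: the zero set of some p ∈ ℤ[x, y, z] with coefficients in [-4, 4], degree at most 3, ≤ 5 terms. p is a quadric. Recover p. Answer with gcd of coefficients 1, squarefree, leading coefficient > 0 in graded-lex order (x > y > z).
x^2 - y^2 - z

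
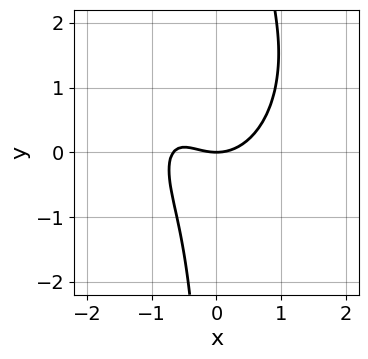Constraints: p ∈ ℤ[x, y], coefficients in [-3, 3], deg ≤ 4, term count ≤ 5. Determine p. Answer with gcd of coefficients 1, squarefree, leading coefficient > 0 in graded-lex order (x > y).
3*x^3 + 2*x*y^2 + 2*x^2 - 3*x*y - 3*y

1. Degree: the shape is more complex than any degree-2 curve, so deg p = 3.
2. Observable constraints: one x-axis crossing is at x = 0; it crosses the y-axis at the gridline y = 0.
3. Putting this together gives p.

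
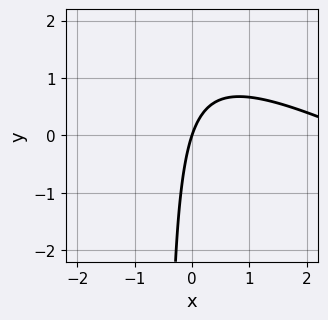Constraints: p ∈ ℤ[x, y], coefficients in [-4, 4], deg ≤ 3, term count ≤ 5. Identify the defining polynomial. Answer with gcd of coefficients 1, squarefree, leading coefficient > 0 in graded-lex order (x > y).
x^2 + 2*x*y - 3*x + y

deg p = 2. No degree-1 curve has this shape.
Checking where it meets the axes: one x-axis crossing is at x = 0; it meets the y-axis at y = 0 (among the integer gridlines).
The integer polynomial consistent with all of this is the stated p.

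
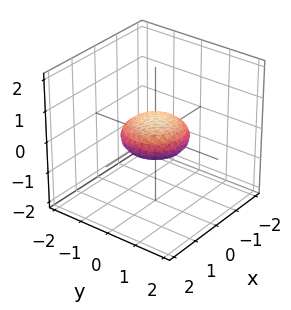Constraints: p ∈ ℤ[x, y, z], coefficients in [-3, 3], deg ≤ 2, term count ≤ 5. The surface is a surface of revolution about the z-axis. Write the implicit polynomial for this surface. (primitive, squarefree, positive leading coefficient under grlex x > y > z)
x^2 + y^2 + 3*z^2 - 1

The degree is 2 — the shape is more complex than any degree-1 surface.
Symmetries: rotational symmetry about the z-axis ⇒ p depends on x, y only through x² + y².
Against the integer gridlines: a circular section at z = 0 has radius exactly 1; the y-axis gridline crossings are at y ∈ {-1, 1}.
Together with the visible shape, these determine p as stated.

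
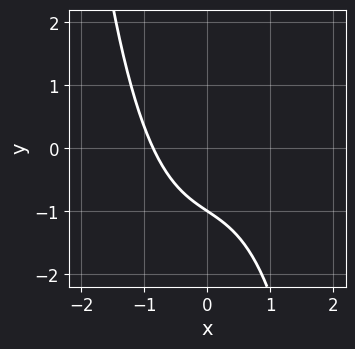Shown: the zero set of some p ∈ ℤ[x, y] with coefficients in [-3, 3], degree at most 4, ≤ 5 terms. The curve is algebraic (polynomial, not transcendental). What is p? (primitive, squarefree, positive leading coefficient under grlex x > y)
First, deg p = 3. No degree-2 curve has this shape.
Then, from the visible intercepts: one y-axis crossing is at y = -1.
Finally, putting this together gives p.

2*x^3 + 2*x + 3*y + 3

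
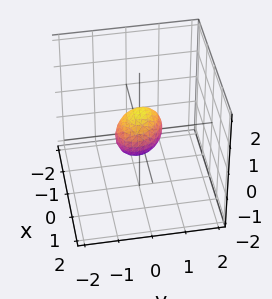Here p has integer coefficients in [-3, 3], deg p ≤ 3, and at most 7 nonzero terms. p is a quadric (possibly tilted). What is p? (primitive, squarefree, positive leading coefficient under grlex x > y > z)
2*x^2 + x*y + 2*y^2 + 2*z^2 - 1

deg p = 2. No degree-1 surface has this shape.
Putting this together gives p.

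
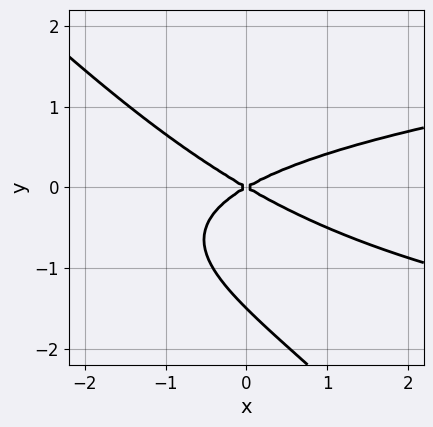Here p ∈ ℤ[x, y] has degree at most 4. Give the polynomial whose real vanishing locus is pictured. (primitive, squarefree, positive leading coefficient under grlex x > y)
First, degree: the shape is more complex than any degree-2 curve, so deg p = 3.
Then, from the axis intercepts and sections: one x-axis crossing is at x = 0; it crosses the y-axis at the gridline y = 0.
Finally, assembling these constraints gives the stated polynomial.

2*x*y^2 + 2*y^3 - x^2 + 3*y^2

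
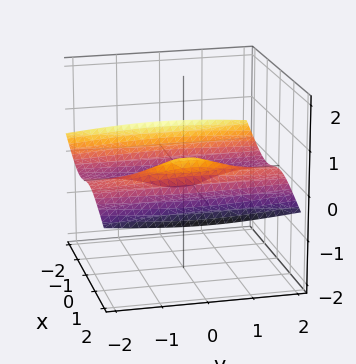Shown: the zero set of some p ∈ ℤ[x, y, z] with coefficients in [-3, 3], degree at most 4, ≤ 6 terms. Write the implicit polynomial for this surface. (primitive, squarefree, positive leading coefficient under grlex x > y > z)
x^3 + 3*x^2*z + y^2*z + 2*z^3 - x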